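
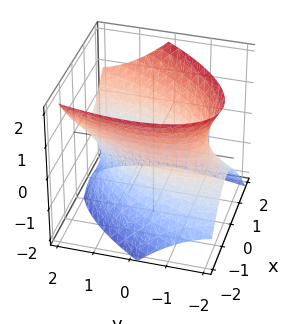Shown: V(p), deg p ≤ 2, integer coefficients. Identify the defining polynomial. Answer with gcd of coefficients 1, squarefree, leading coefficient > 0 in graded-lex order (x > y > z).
3*x^2 - 2*x*y + y^2 - 2*y*z - 2*z^2 - 3

(a) Degree: the shape is more complex than any degree-1 surface, so deg p = 2.
(b) From the visible intercepts: no z-intercept at any integer in the box; the x-axis gridline crossings are at x ∈ {-1, 1}.
(c) Solving for integer coefficients yields p as stated.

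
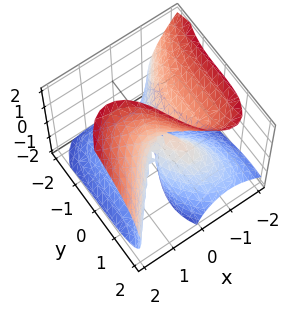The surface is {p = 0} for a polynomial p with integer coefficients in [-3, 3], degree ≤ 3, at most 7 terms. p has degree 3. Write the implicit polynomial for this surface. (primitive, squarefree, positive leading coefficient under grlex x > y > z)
2*x^3 - 2*x*z^2 - y^3 - 2*x*y - 2*y*z

(a) deg p = 3.
(b) Reading off the gridlines: the visible z-axis segment lies entirely on the surface; one x-axis crossing is at x = 0; it meets the y-axis at y = 0 (among the integer gridlines).
(c) The integer polynomial consistent with all of this is the stated p.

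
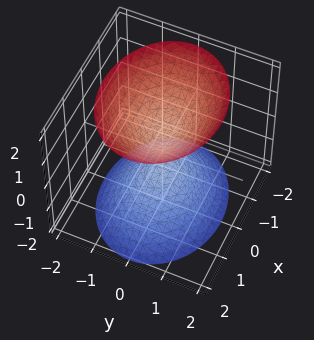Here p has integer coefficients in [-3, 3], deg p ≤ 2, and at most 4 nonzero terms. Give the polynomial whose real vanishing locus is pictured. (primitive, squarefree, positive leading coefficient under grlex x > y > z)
First, there are 2 components. They look like related sheets of one shape, so recover p as a whole.
Next, deg p = 2. Two sheets facing apart; a quadric.
Next, symmetries: the z ↦ −z reflection is a symmetry, so z appears only in even powers; the x ↦ −x reflection is a symmetry, so x appears only in even powers; the y ↦ −y reflection is a symmetry, so y appears only in even powers.
Next, from the axis intercepts and sections: it misses every integer gridline on the x-axis; it misses every integer gridline on the y-axis.
Finally, putting this together gives p.

2*x^2 + 3*y^2 - 2*z^2 + 1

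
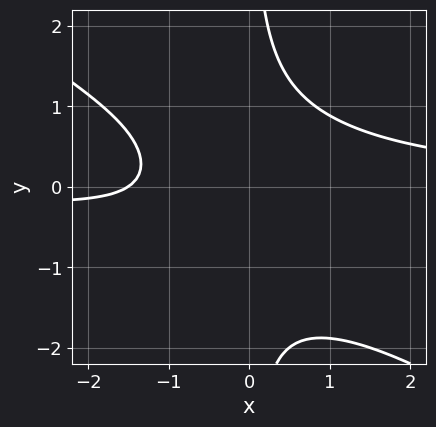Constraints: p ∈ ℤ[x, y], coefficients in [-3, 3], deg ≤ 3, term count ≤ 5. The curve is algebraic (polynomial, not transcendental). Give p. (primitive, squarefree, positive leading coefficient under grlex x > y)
2*x^2*y + 3*x*y^2 + x*y - 2*x - 3

The degree is 3 — no degree-2 curve has this shape.
From the visible intercepts: the curve avoids every integer y-axis point in the box.
The integer polynomial consistent with all of this is the stated p.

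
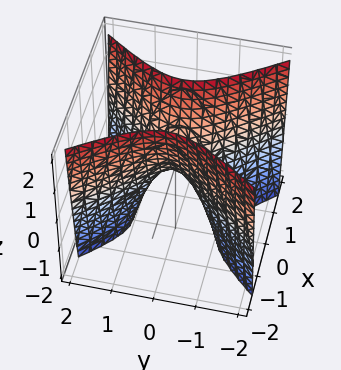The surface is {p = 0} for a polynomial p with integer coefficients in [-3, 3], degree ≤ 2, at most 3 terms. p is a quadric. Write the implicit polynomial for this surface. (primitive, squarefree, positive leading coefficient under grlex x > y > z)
1. deg p = 2. A hyperbolic paraboloid; a quadric.
2. Symmetries: mirror symmetry y ↦ −y ⇒ only even powers of y; the x ↦ −x reflection is a symmetry, so x appears only in even powers.
3. From the axis intercepts and sections: it meets the x-axis at x = 0 (among the integer gridlines); it meets the z-axis at z = 0 (among the integer gridlines).
4. Putting this together gives p.

3*x^2 - 2*y^2 - z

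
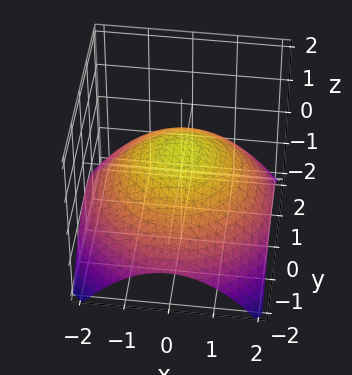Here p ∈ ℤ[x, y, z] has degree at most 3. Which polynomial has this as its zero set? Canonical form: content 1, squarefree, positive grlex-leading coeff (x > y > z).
x^2 + y^2 + 3*z - 2

(a) Degree: a generic line meets the surface in up to 2 points, so deg p = 2.
(b) Symmetry: the z-axis is an axis of rotation, so x and y enter only as x² + y².
(c) From the axis intercepts and sections: a circular section at z = 0 has radius between 1 and 2.
(d) Matching integer coefficients to the picture gives p.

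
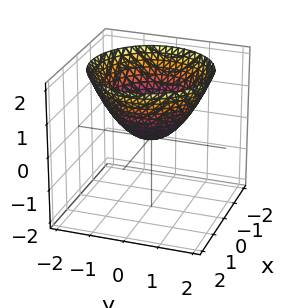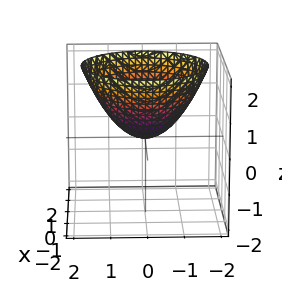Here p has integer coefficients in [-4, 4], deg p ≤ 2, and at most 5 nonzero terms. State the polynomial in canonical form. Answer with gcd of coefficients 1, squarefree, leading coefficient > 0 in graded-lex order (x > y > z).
First, deg p = 2. A single bowl opening along one axis; a quadric.
Next, symmetry: every cross-section ⟂ z is a circle, so x, y appear only via x² + y².
Next, reading off the gridlines: a circular section at z = 2 has radius between 1 and 2; one y-axis crossing is at y = 0.
Finally, the integer polynomial consistent with all of this is the stated p.

2*x^2 + 2*y^2 - 3*z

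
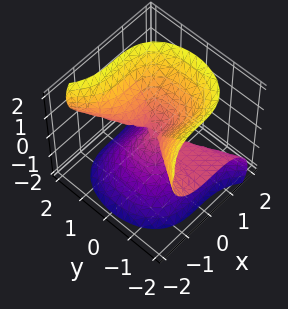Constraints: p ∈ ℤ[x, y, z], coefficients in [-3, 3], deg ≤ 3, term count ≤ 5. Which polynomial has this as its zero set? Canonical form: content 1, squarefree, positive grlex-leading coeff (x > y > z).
First, the degree is 3 — a generic line meets the surface in up to 3 points.
Next, from the axis intercepts and sections: it meets the x-axis at x = 0 (among the integer gridlines); every point of the y-axis in the box is on the surface; one z-axis crossing is at z = 0.
Finally, putting this together gives p.

3*x^3 + 3*y^2*z - 2*z^3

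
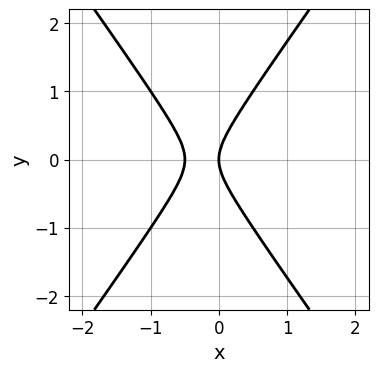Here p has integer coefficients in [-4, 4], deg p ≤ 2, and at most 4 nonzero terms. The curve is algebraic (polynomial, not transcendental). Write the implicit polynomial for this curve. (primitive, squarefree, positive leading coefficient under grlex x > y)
2*x^2 - y^2 + x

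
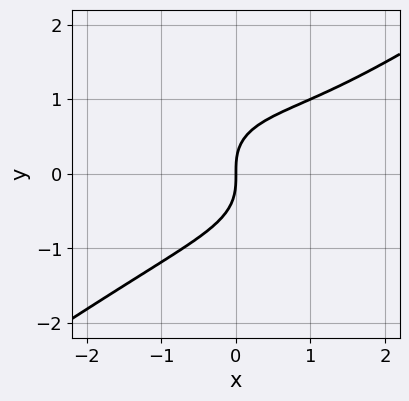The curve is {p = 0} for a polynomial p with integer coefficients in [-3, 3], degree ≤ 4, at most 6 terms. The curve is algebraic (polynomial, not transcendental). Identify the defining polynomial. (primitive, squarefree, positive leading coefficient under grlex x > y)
First, degree: no degree-2 curve has this shape, so deg p = 3.
Next, against the integer gridlines: it crosses the y-axis at the gridline y = 0; it meets the x-axis at x = 0 (among the integer gridlines).
Finally, putting this together gives p.

x^3 - 3*y^3 - x^2 + 3*x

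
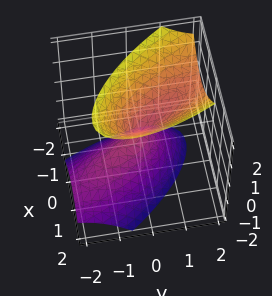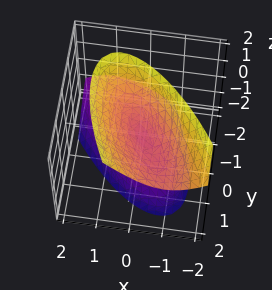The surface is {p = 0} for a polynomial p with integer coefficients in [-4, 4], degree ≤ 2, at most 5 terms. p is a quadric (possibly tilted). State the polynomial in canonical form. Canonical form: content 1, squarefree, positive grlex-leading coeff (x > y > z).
2*x^2 + 2*x*y + y^2 - y*z - z^2

The picture has 2 separate pieces.
deg p = 2.
Observable constraints: it crosses the z-axis at the gridline z = 0; one y-axis crossing is at y = 0; it crosses the x-axis at the gridline x = 0.
Fitting integer coefficients to these (and the overall shape) gives p.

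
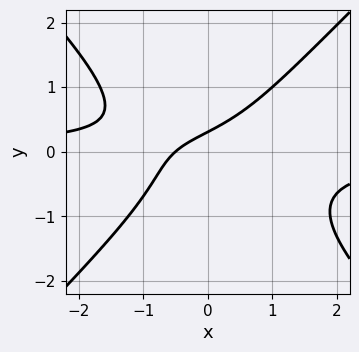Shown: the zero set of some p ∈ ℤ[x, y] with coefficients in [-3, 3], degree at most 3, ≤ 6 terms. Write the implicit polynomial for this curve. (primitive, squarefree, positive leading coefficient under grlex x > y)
3*x^2*y - 3*y^3 + 2*x - 3*y + 1

First, deg p = 3.
Finally, matching integer coefficients to the picture gives p.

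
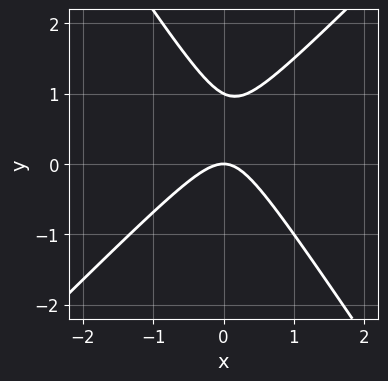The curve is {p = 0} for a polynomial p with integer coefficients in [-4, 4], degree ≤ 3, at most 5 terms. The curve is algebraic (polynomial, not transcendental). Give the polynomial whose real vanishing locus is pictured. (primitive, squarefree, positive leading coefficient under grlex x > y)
3*x^2 - x*y - 2*y^2 + 2*y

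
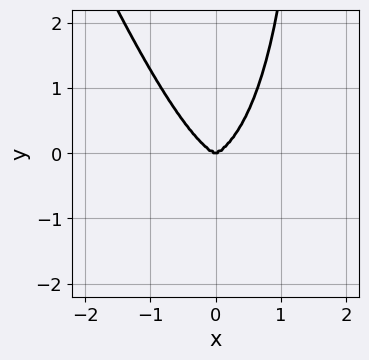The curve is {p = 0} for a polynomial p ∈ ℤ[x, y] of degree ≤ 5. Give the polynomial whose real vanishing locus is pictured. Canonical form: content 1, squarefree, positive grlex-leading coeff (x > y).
(a) deg p = 4. No degree-3 curve has this shape.
(b) From the axis intercepts and sections: it meets the y-axis at y = 0 (among the integer gridlines); one x-axis crossing is at x = 0.
(c) Putting this together gives p.

3*x^4 + 2*x^2*y^2 + x*y^3 - 2*y^3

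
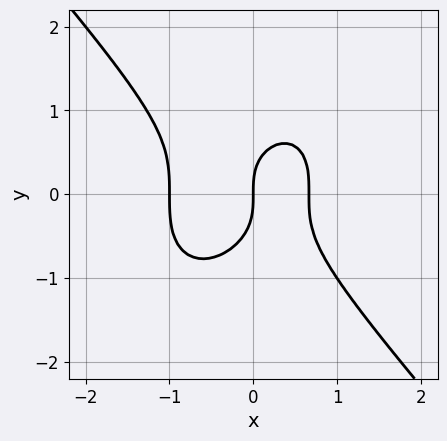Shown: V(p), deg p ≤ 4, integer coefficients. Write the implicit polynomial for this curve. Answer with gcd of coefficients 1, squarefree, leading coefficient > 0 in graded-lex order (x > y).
3*x^3 + 2*y^3 + x^2 - 2*x

First, degree: the shape is more complex than any degree-2 curve, so deg p = 3.
Then, from the axis intercepts and sections: among the integer gridlines, it crosses the x-axis at x ∈ {-1, 0}; one y-axis crossing is at y = 0.
Finally, the integer polynomial consistent with all of this is the stated p.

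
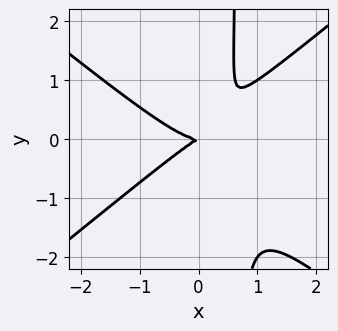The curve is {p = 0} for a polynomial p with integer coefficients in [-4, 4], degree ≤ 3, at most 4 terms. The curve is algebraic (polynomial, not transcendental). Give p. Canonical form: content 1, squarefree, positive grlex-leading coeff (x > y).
deg p = 3. A generic line meets the curve in up to 3 points.
Against the integer gridlines: one y-axis crossing is at y = 0; one x-axis crossing is at x = 0.
Fitting integer coefficients to these (and the overall shape) gives p.

2*x^3 - 3*x*y^2 - x*y + 2*y^2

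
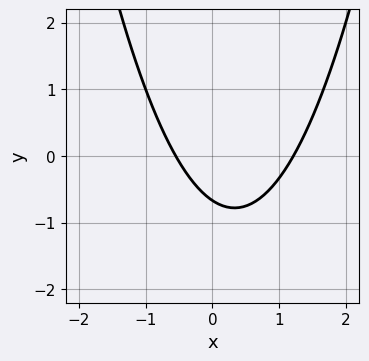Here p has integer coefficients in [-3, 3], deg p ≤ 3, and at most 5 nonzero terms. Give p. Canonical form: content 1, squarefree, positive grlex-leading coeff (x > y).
deg p = 2. No degree-1 curve has this shape.
The integer polynomial consistent with all of this is the stated p.

3*x^2 - 2*x - 3*y - 2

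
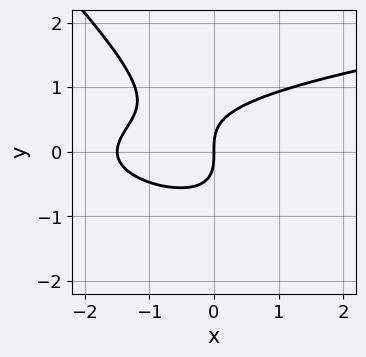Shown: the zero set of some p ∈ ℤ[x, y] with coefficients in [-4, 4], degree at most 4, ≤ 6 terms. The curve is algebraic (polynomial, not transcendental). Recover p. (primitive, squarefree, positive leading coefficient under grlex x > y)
First, the degree is 3 — the shape is more complex than any degree-2 curve.
Then, against the integer gridlines: it meets the x-axis at x = 0 (among the integer gridlines); it crosses the y-axis at the gridline y = 0.
Finally, matching integer coefficients to the picture gives p.

3*x*y^2 + 3*y^3 - 2*x^2 - 3*x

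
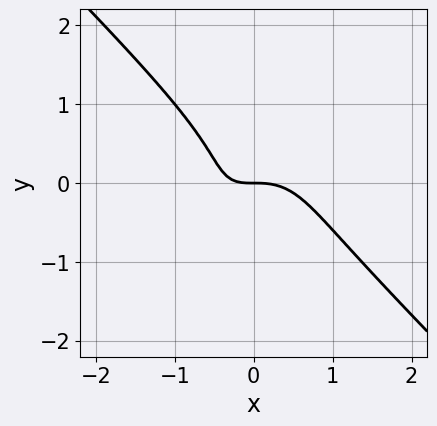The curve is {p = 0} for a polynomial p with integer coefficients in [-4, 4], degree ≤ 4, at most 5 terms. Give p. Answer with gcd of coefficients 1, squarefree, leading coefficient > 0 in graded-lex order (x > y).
3*x^3 + 3*y^3 + 2*x*y + 2*y

deg p = 3. A generic line meets the curve in up to 3 points.
From the visible intercepts: one y-axis crossing is at y = 0; it meets the x-axis at x = 0 (among the integer gridlines).
Together with the visible shape, these determine p as stated.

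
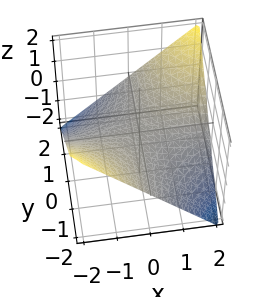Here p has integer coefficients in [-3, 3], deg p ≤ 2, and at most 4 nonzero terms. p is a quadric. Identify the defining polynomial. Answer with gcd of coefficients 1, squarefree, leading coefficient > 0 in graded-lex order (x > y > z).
x*y - 2*z

(a) The degree is 2 — a saddle surface; a quadric.
(b) From the axis intercepts and sections: the visible y-axis segment lies entirely on the surface; it crosses the z-axis at the gridline z = 0.
(c) Solving for integer coefficients yields p as stated.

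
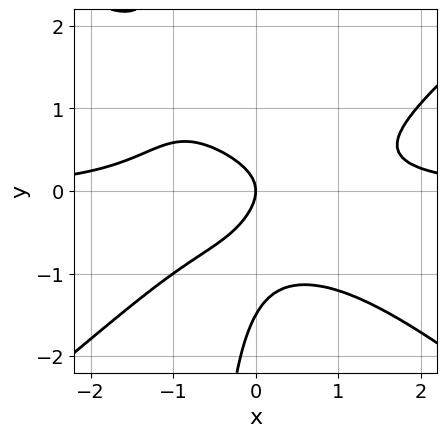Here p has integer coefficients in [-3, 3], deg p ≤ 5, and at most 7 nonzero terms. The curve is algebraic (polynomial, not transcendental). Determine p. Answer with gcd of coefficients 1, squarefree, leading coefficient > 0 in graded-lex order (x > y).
2*x^3*y - 3*x*y^3 - 2*y^3 - 3*y^2 - 2*x

Degree: a generic line meets the curve in up to 4 points, so deg p = 4.
From the axis intercepts and sections: it meets the y-axis at y = 0 (among the integer gridlines); it meets the x-axis at x = 0 (among the integer gridlines).
These observations pin down the coefficients.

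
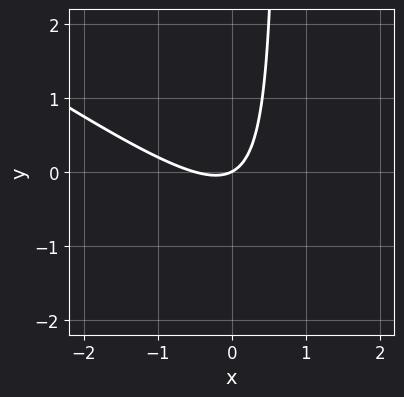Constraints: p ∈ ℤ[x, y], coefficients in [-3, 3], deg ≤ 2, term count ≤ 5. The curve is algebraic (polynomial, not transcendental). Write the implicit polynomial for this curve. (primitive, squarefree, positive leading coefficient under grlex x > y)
2*x^2 + 3*x*y + x - 2*y

1. Degree: a generic line meets the curve in up to 2 points, so deg p = 2.
2. From the visible intercepts: it crosses the x-axis at the gridline x = 0; it crosses the y-axis at the gridline y = 0.
3. Matching integer coefficients to the picture gives p.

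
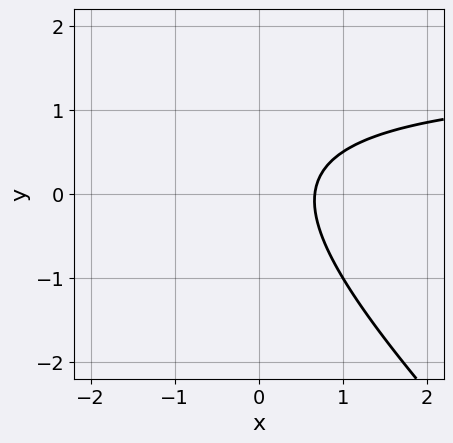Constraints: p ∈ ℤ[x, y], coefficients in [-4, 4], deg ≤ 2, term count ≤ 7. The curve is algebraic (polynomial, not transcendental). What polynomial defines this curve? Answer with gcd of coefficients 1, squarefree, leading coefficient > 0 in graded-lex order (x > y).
2*x*y + 2*y^2 - 3*x - y + 2

(a) deg p = 2.
(b) From the axis intercepts and sections: it misses every integer gridline on the y-axis.
(c) These observations pin down the coefficients.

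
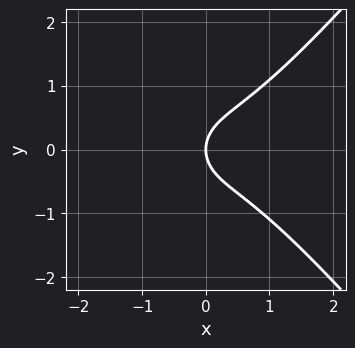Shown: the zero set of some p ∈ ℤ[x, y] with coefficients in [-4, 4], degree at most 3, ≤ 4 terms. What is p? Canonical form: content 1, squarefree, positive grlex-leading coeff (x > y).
3*x^3 - 2*x*y^2 - 3*y^2 + 3*x

First, degree: the shape is more complex than any degree-2 curve, so deg p = 3.
Next, symmetries: it's symmetric under y → −y, forcing even powers of y.
Next, observable constraints: one y-axis crossing is at y = 0; one x-axis crossing is at x = 0.
Finally, assembling these constraints gives the stated polynomial.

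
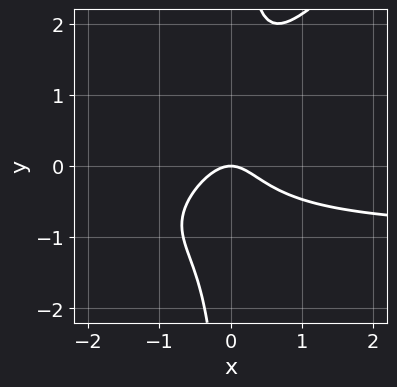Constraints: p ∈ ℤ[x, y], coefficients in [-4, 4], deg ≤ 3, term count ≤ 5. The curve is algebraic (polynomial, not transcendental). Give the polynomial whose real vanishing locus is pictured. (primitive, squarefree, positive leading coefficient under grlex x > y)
3*x^2*y - 3*x*y^2 + 3*x^2 + 2*y

1. The degree is 3 — the shape is more complex than any degree-2 curve.
2. Reading off the gridlines: one y-axis crossing is at y = 0; it meets the x-axis at x = 0 (among the integer gridlines).
3. The integer polynomial consistent with all of this is the stated p.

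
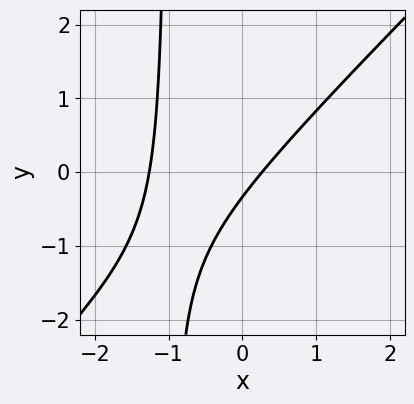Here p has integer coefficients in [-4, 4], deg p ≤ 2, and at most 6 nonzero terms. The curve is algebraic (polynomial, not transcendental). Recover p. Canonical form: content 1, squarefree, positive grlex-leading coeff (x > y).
3*x^2 - 3*x*y + 3*x - 3*y - 1

First, the degree is 2 — the shape is more complex than any degree-1 curve.
Finally, putting this together gives p.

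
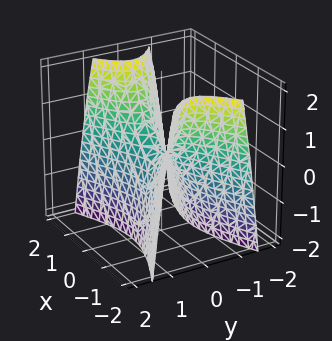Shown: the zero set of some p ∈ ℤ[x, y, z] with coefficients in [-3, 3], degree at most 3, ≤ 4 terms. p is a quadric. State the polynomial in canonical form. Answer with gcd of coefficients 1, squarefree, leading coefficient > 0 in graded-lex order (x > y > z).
The degree is 2 — a saddle surface; a quadric.
Symmetries: mirror symmetry y ↦ −y ⇒ only even powers of y; it's symmetric under x → −x, forcing even powers of x.
Reading off the gridlines: one y-axis crossing is at y = 0; it crosses the x-axis at the gridline x = 0; one z-axis crossing is at z = 0.
Putting this together gives p.

x^2 - 3*y^2 - z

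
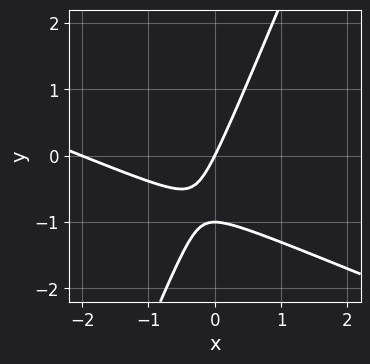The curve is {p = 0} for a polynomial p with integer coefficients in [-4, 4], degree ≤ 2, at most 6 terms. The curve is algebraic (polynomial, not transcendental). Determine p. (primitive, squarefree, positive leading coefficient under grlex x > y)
x^2 + 2*x*y - y^2 + 2*x - y

1. The degree is 2 — the shape is more complex than any degree-1 curve.
2. Observable constraints: among the integer gridlines, it crosses the x-axis at x ∈ {-2, 0}; the y-axis gridline crossings are at y ∈ {-1, 0}.
3. Together with the visible shape, these determine p as stated.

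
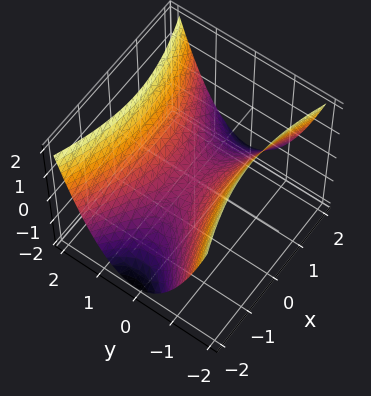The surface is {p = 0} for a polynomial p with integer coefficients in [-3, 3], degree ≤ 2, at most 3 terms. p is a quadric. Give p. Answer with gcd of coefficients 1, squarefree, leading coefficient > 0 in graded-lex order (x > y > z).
x^2 - 3*y^2 + 3*z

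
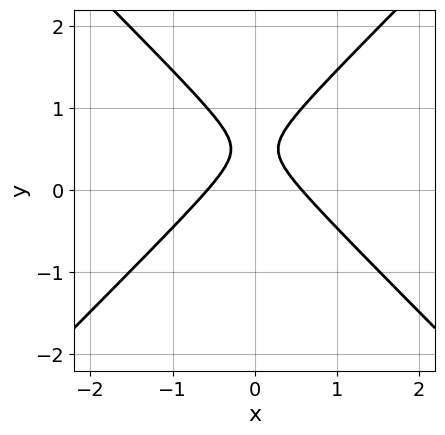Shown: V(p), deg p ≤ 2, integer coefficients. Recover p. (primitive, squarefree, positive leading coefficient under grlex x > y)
3*x^2 - 3*y^2 + 3*y - 1

(a) deg p = 2. No degree-1 curve has this shape.
(b) Symmetries: it's symmetric under x → −x, forcing even powers of x.
(c) Checking where it meets the axes: no y-intercept at any integer in the box.
(d) These observations pin down the coefficients.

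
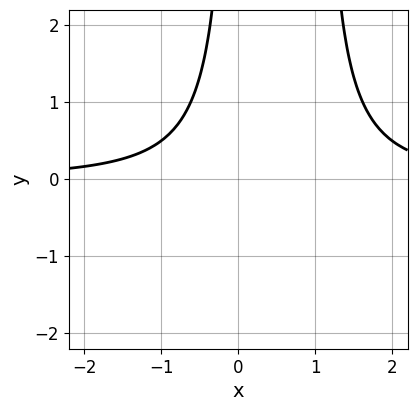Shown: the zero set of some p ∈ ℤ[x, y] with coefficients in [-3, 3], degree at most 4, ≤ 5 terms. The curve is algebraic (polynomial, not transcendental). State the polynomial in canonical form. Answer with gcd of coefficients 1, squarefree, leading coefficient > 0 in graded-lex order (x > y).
x^2*y - x*y - 1

First, deg p = 3.
Then, reading off the gridlines: no x-intercept at any integer in the box; the curve avoids every integer y-axis point in the box.
Finally, putting this together gives p.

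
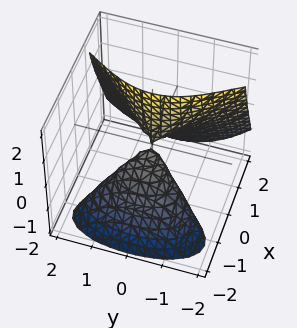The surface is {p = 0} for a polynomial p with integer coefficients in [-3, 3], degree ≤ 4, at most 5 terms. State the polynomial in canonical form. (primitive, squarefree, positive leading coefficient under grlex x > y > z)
The picture has 2 separate pieces. Treating them together as one polynomial.
deg p = 3. No degree-2 surface has this shape.
From the visible intercepts: the visible z-axis segment lies entirely on the surface; one y-axis crossing is at y = 0; it meets the x-axis at x = 0 (among the integer gridlines).
Fitting integer coefficients to these (and the overall shape) gives p.

x^3 + 2*x*z - y^2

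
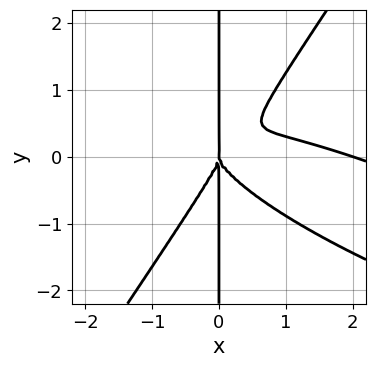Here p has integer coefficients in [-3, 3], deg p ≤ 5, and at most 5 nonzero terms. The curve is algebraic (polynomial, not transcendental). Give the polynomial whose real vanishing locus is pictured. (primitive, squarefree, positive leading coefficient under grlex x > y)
x^4 + 3*x^3*y + 2*x^2*y^2 - 3*x*y^3 - 2*x^3

1. deg p = 4. The shape is more complex than any degree-3 curve.
2. Reading off the gridlines: among the integer gridlines, it crosses the x-axis at x ∈ {0, 2}; every point of the y-axis in the box is on the curve.
3. Putting this together gives p.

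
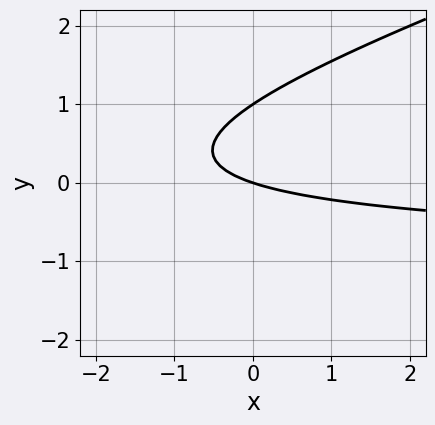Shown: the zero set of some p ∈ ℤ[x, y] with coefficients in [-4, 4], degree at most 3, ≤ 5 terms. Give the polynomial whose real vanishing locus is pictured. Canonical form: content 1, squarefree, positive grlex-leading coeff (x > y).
x*y - 3*y^2 + x + 3*y

The degree is 2 — a generic line meets the curve in up to 2 points.
Reading off the gridlines: the y-axis gridline crossings are at y ∈ {0, 1}; it meets the x-axis at x = 0 (among the integer gridlines).
Putting this together gives p.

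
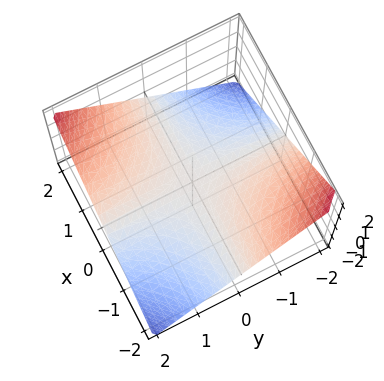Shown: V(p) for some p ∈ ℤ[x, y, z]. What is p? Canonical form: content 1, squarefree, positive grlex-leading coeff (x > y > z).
x*y - 2*z

(a) deg p = 2. A hyperbolic paraboloid; a quadric.
(b) From the axis intercepts and sections: every point of the y-axis in the box is on the surface; it crosses the z-axis at the gridline z = 0; every point of the x-axis in the box is on the surface.
(c) Assembling these constraints gives the stated polynomial.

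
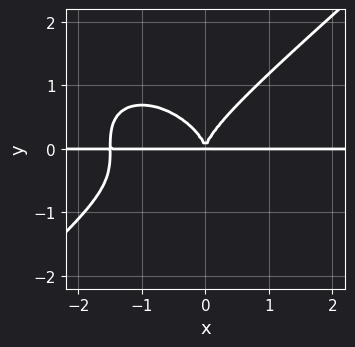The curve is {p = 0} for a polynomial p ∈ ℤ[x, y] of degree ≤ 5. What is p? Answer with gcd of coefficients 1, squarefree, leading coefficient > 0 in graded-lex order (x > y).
2*x^3*y - 3*y^4 + 3*x^2*y

deg p = 4.
From the visible intercepts: every point of the x-axis in the box is on the curve.
Putting this together gives p.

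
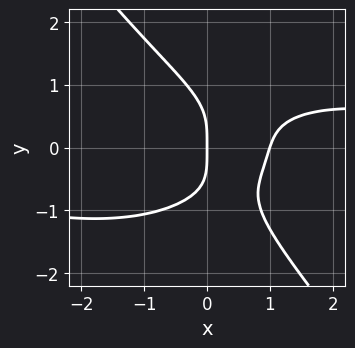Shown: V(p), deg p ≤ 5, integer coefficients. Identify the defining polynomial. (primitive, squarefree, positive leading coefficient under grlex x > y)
x^3*y + 2*x*y^3 + 2*y^4 - 3*x^2 + 3*x

1. The degree is 4 — no degree-3 curve has this shape.
2. Observable constraints: it meets the y-axis at y = 0 (among the integer gridlines); among the integer gridlines, it crosses the x-axis at x ∈ {0, 1}.
3. Matching integer coefficients to the picture gives p.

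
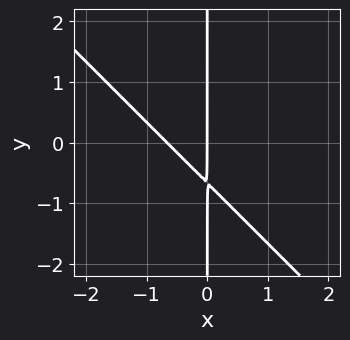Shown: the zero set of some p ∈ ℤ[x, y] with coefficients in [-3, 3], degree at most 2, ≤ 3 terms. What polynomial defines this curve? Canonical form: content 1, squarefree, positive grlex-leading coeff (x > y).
3*x^2 + 3*x*y + 2*x

Degree: no degree-1 curve has this shape, so deg p = 2.
Reading off the gridlines: it meets the x-axis at x = 0 (among the integer gridlines); every point of the y-axis in the box is on the curve.
Fitting integer coefficients to these (and the overall shape) gives p.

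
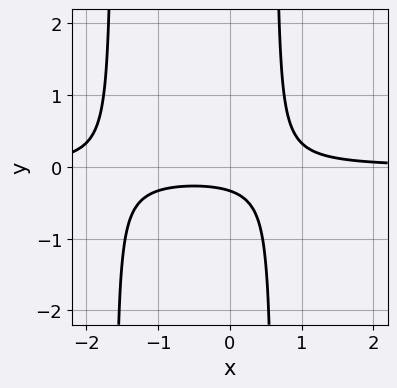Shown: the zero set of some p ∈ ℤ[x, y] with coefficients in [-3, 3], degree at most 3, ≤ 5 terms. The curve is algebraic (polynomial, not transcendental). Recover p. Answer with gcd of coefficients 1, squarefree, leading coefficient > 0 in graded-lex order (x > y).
The degree is 3 — a generic line meets the curve in up to 3 points.
Observable constraints: the curve avoids every integer x-axis point in the box.
These observations pin down the coefficients.

3*x^2*y + 3*x*y - 3*y - 1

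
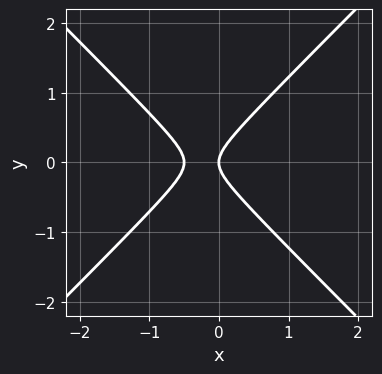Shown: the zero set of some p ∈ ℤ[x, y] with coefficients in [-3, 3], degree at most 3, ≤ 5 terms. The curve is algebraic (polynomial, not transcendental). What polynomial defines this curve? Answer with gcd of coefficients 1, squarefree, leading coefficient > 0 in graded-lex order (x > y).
2*x^2 - 2*y^2 + x

(a) The degree is 2 — the shape is more complex than any degree-1 curve.
(b) Symmetries: mirror symmetry y ↦ −y ⇒ only even powers of y.
(c) Checking where it meets the axes: it crosses the x-axis at the gridline x = 0; it crosses the y-axis at the gridline y = 0.
(d) Together with the visible shape, these determine p as stated.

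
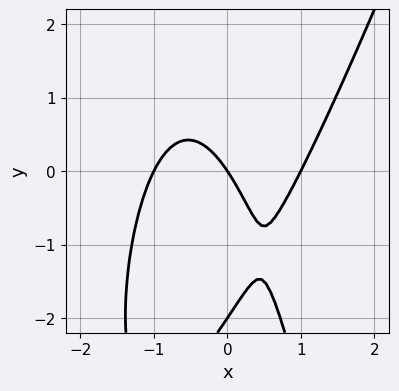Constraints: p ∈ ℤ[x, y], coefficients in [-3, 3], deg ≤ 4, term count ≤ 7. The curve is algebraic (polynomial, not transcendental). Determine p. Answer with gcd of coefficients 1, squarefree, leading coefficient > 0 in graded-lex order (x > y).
The degree is 3 — a generic line meets the curve in up to 3 points.
From the visible intercepts: among the integer gridlines, it crosses the y-axis at y ∈ {-2, 0}; among the integer gridlines, it crosses the x-axis at x ∈ {-1, 0, 1}.
Putting this together gives p.

3*x^3 - x^2*y - y^2 - 3*x - 2*y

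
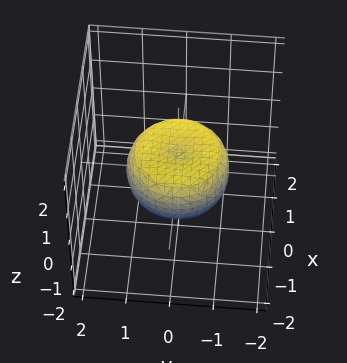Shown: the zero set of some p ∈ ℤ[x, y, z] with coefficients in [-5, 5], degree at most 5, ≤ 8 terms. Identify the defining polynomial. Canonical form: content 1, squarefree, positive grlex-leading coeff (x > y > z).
2*x^4 + 4*x^2*y^2 + 2*y^4 - 2*x^2 - 2*y^2 + 3*z^2 - 1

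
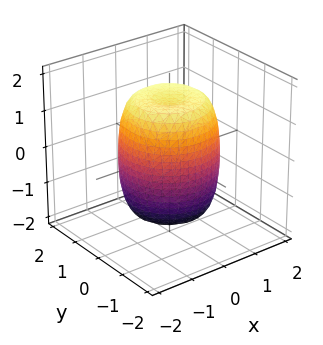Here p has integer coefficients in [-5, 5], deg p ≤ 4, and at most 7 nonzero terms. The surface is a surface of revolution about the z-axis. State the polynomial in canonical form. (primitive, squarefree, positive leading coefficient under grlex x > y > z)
First, deg p = 4.
Then, symmetries: rotational symmetry about the z-axis ⇒ p depends on x, y only through x² + y².
Next, checking where it meets the axes: a circular section at z = -1 has radius between 1 and 2.
Finally, fitting integer coefficients to these (and the overall shape) gives p.

2*x^4 + 4*x^2*y^2 + 2*y^4 - 2*x^2 - 2*y^2 + z^2 - 2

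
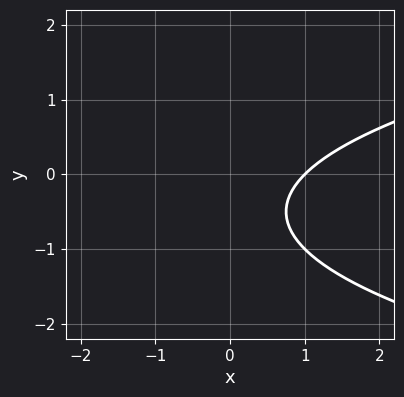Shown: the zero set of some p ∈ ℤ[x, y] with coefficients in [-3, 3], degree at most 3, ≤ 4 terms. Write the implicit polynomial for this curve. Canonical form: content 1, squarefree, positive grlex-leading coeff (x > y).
(a) Degree: a generic line meets the curve in up to 2 points, so deg p = 2.
(b) Observable constraints: it misses every integer gridline on the y-axis; it meets the x-axis at x = 1 (among the integer gridlines).
(c) Solving for integer coefficients yields p as stated.

y^2 - x + y + 1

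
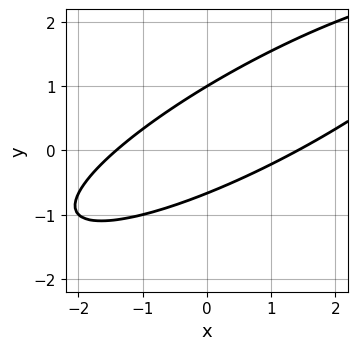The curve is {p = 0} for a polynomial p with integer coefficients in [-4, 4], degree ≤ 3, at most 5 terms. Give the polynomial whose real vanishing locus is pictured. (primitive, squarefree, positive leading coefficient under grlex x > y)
(a) The degree is 2 — a generic line meets the curve in up to 2 points.
(b) From the visible intercepts: one y-axis crossing is at y = 1.
(c) Together with the visible shape, these determine p as stated.

x^2 - 3*x*y + 3*y^2 - y - 2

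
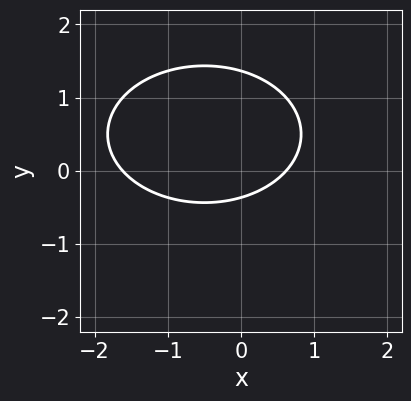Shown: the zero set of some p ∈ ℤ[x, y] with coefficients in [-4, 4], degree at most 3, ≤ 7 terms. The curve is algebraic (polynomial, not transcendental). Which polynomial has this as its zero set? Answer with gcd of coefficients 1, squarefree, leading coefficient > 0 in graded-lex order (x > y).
Degree: no degree-1 curve has this shape, so deg p = 2.
Matching integer coefficients to the picture gives p.

x^2 + 2*y^2 + x - 2*y - 1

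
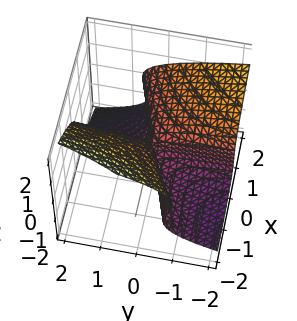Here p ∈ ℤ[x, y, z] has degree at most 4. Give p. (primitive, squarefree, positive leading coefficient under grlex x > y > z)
(a) deg p = 3. A generic line meets the surface in up to 3 points.
(b) From the visible intercepts: it crosses the z-axis at the gridline z = 0; every point of the y-axis in the box is on the surface.
(c) Fitting integer coefficients to these (and the overall shape) gives p.

2*x*z^2 + 3*z^3 - x^2 + 3*x*y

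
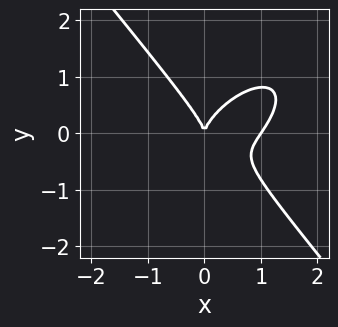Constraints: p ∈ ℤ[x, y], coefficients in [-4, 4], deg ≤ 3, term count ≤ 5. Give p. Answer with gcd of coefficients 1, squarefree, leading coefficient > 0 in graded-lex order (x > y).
3*x^3 - 2*x^2*y + 3*y^3 - 3*x^2

First, the degree is 3 — a generic line meets the curve in up to 3 points.
Next, from the axis intercepts and sections: it meets the y-axis at y = 0 (among the integer gridlines); the x-axis gridline crossings are at x ∈ {0, 1}.
Finally, the integer polynomial consistent with all of this is the stated p.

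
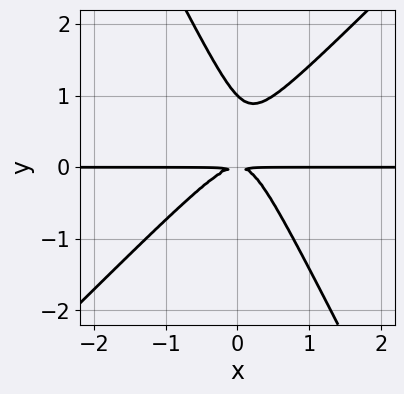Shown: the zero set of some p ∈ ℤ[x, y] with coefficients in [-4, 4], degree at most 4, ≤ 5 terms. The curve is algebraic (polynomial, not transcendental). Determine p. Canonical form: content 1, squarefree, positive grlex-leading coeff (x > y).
deg p = 3.
From the visible intercepts: the visible x-axis segment lies entirely on the curve; one y-axis crossing is at y = 1.
The integer polynomial consistent with all of this is the stated p.

2*x^2*y - x*y^2 - y^3 + y^2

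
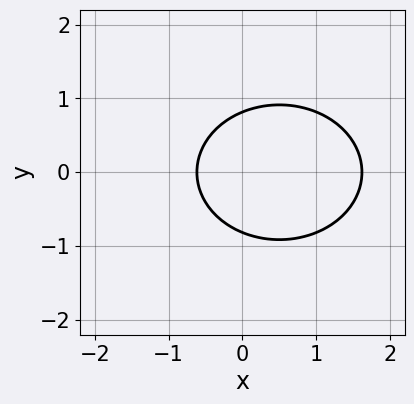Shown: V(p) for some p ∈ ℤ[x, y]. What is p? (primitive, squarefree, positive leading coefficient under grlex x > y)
2*x^2 + 3*y^2 - 2*x - 2

First, degree: the shape is more complex than any degree-1 curve, so deg p = 2.
Then, symmetries: it's symmetric under y → −y, forcing even powers of y.
Finally, solving for integer coefficients yields p as stated.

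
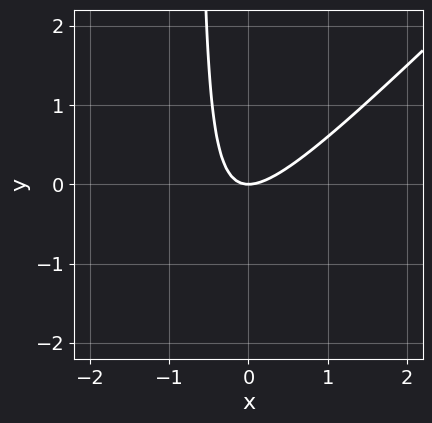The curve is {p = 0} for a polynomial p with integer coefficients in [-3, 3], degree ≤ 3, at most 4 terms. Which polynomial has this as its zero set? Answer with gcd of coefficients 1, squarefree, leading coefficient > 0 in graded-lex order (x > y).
First, deg p = 2.
Next, against the integer gridlines: one x-axis crossing is at x = 0; it crosses the y-axis at the gridline y = 0.
Finally, these observations pin down the coefficients.

3*x^2 - 3*x*y - 2*y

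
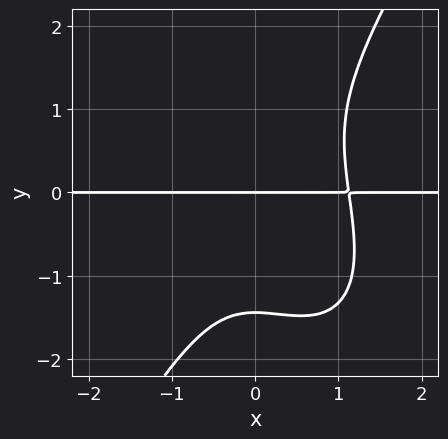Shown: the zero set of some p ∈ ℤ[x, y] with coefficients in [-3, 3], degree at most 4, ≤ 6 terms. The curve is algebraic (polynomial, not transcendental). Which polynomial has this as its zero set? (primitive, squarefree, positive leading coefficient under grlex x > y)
deg p = 4. No degree-3 curve has this shape.
From the visible intercepts: it meets the y-axis at y = 0 (among the integer gridlines); every point of the x-axis in the box is on the curve.
The integer polynomial consistent with all of this is the stated p.

3*x^3*y + x^2*y^2 - y^4 - x^2*y - 3*y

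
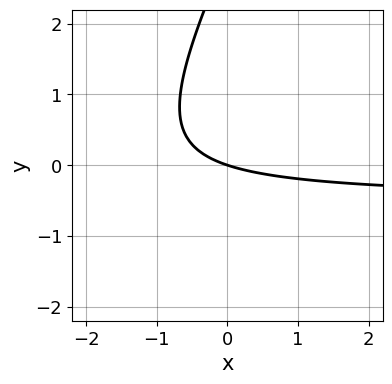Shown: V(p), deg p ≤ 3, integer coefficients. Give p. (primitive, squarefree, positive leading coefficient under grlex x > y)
First, the degree is 2 — a generic line meets the curve in up to 2 points.
Then, checking where it meets the axes: it crosses the y-axis at the gridline y = 0; one x-axis crossing is at x = 0.
Finally, solving for integer coefficients yields p as stated.

2*x*y - y^2 + x + 3*y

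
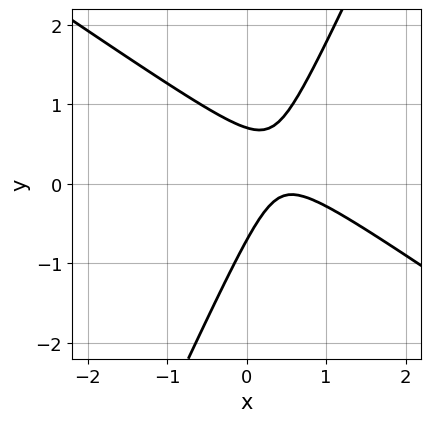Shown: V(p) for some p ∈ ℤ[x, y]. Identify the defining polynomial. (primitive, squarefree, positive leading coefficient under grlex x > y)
(a) The degree is 2 — no degree-1 curve has this shape.
(b) Reading off the gridlines: it misses every integer gridline on the x-axis.
(c) Fitting integer coefficients to these (and the overall shape) gives p.

3*x^2 + 3*x*y - 2*y^2 - 3*x + 1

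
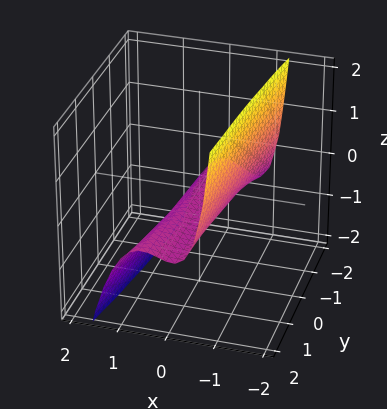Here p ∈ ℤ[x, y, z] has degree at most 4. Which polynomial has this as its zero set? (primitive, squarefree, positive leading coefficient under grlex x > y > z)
First, the degree is 3 — a generic line meets the surface in up to 3 points.
Next, from the axis intercepts and sections: no y-intercept at any integer in the box.
Finally, these observations pin down the coefficients.

3*x^3 - x^2*y + x*z + 2*z + 1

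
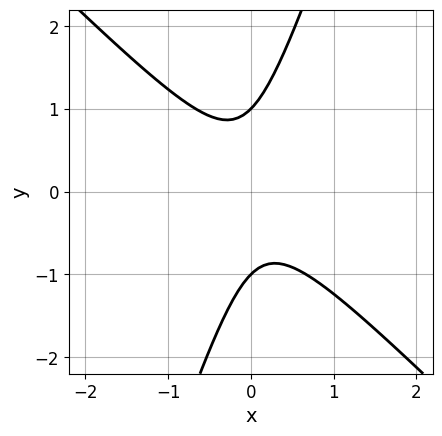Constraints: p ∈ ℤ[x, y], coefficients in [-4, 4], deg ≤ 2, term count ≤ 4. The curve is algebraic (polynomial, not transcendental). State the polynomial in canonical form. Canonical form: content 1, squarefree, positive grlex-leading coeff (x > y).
(a) The degree is 2 — the shape is more complex than any degree-1 curve.
(b) From the axis intercepts and sections: the y-axis gridline crossings are at y ∈ {-1, 1}; it misses every integer gridline on the x-axis.
(c) The integer polynomial consistent with all of this is the stated p.

3*x^2 + 2*x*y - y^2 + 1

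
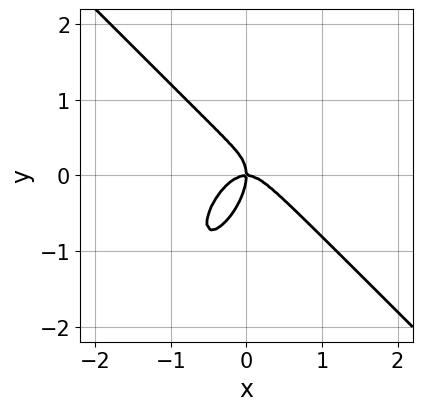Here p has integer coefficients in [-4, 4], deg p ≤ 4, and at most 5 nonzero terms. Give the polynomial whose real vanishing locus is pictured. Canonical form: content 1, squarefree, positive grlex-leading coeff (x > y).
2*x^3 - x*y^2 + y^3 + x*y

(a) Degree: no degree-2 curve has this shape, so deg p = 3.
(b) Observable constraints: it crosses the x-axis at the gridline x = 0; one y-axis crossing is at y = 0.
(c) Together with the visible shape, these determine p as stated.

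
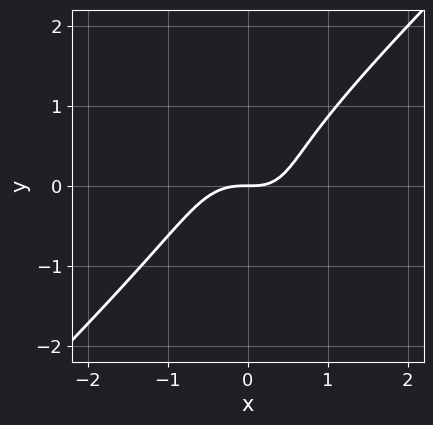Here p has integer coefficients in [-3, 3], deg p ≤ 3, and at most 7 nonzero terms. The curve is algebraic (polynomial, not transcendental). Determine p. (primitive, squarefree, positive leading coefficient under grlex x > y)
3*x^3 - x^2*y - 2*y^3 + x*y - 2*y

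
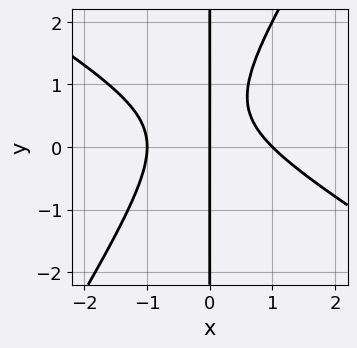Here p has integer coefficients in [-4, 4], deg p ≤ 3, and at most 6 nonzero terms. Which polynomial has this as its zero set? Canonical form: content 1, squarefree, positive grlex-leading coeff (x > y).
x^3 + x^2*y - x*y^2 + x*y - x

First, deg p = 3. A generic line meets the curve in up to 3 points.
Then, from the visible intercepts: the visible y-axis segment lies entirely on the curve; the x-axis gridline crossings are at x ∈ {-1, 0, 1}.
Finally, solving for integer coefficients yields p as stated.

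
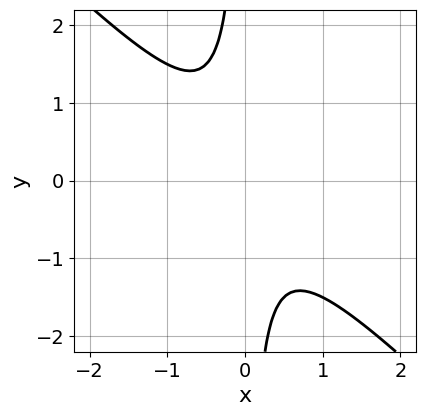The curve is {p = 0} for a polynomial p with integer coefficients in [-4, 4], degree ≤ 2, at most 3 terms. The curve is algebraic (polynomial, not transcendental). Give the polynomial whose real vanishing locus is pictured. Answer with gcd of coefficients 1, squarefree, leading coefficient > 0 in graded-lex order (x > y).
2*x^2 + 2*x*y + 1

Degree: the shape is more complex than any degree-1 curve, so deg p = 2.
From the visible intercepts: it misses every integer gridline on the y-axis; the curve avoids every integer x-axis point in the box.
Assembling these constraints gives the stated polynomial.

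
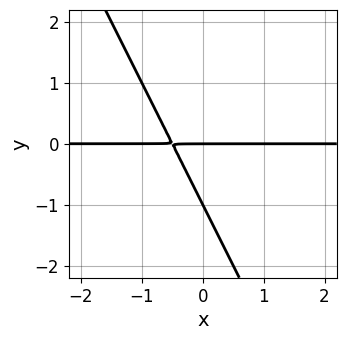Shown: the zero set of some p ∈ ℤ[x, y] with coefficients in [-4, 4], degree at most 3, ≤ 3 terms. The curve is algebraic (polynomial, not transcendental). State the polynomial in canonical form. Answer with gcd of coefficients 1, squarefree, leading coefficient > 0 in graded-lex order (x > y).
1. Degree: a generic line meets the curve in up to 2 points, so deg p = 2.
2. From the axis intercepts and sections: the y-axis gridline crossings are at y ∈ {-1, 0}; the visible x-axis segment lies entirely on the curve.
3. These observations pin down the coefficients.

2*x*y + y^2 + y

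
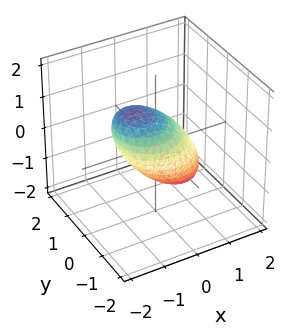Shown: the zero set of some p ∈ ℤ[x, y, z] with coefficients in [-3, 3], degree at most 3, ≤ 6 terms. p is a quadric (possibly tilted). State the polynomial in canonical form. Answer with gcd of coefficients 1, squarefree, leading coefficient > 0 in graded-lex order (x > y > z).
3*x^2 + 3*x*z + 3*y^2 - y*z + 3*z^2 - 3

1. The degree is 2 — a generic line meets the surface in up to 2 points.
2. Against the integer gridlines: among the integer gridlines, it crosses the x-axis at x ∈ {-1, 1}; among the integer gridlines, it crosses the z-axis at z ∈ {-1, 1}; the y-axis gridline crossings are at y ∈ {-1, 1}.
3. Together with the visible shape, these determine p as stated.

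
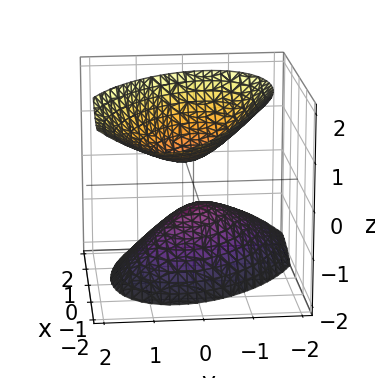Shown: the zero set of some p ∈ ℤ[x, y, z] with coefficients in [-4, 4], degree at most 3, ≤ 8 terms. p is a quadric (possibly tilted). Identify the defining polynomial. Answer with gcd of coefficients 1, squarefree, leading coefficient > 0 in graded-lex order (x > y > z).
2*x^2 + 2*x*y + 2*x*z + 3*y^2 - 2*z^2 + 1

There are 2 components. They look like related sheets of one shape, so recover p as a whole.
The degree is 2 — no degree-1 surface has this shape.
From the visible intercepts: it misses every integer gridline on the x-axis; no y-intercept at any integer in the box.
Fitting integer coefficients to these (and the overall shape) gives p.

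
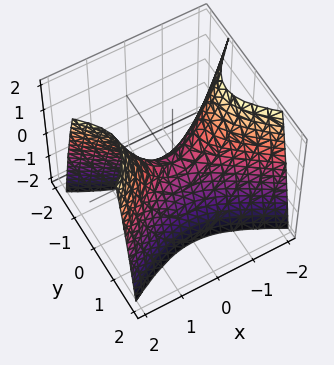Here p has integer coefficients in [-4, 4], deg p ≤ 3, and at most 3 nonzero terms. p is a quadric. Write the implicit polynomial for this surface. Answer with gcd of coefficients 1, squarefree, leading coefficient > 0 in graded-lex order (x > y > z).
x^2 - 2*y^2 - z

The degree is 2 — a hyperbolic paraboloid; a quadric.
Symmetries: it's symmetric under x → −x, forcing even powers of x; mirror symmetry y ↦ −y ⇒ only even powers of y.
From the axis intercepts and sections: one x-axis crossing is at x = 0; it meets the y-axis at y = 0 (among the integer gridlines); one z-axis crossing is at z = 0.
Solving for integer coefficients yields p as stated.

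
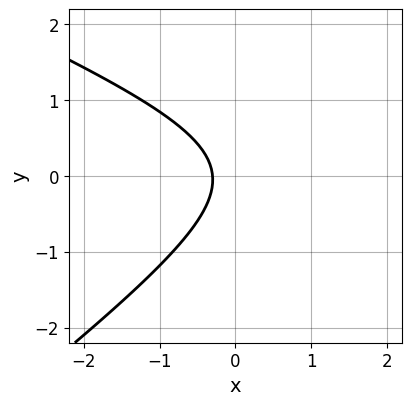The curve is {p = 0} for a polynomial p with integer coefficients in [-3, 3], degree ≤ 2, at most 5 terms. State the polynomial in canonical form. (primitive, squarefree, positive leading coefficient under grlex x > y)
x^2 + x*y - 3*y^2 - 3*x - 1

(a) The degree is 2 — no degree-1 curve has this shape.
(b) From the visible intercepts: no y-intercept at any integer in the box.
(c) Solving for integer coefficients yields p as stated.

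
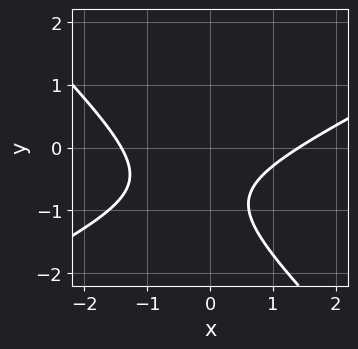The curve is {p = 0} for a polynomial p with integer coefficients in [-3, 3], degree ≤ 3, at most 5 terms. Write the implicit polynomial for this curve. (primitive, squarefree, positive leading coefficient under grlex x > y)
1. The degree is 2 — the shape is more complex than any degree-1 curve.
2. Observable constraints: no y-intercept at any integer in the box.
3. The integer polynomial consistent with all of this is the stated p.

x^2 - x*y - 2*y^2 - 3*y - 2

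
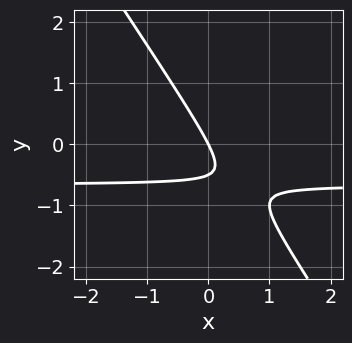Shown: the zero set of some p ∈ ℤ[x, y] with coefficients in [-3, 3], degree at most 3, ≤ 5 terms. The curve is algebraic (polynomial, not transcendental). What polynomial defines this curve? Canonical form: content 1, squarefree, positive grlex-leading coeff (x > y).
3*x*y + 2*y^2 + 2*x + y

First, the degree is 2 — the shape is more complex than any degree-1 curve.
Then, checking where it meets the axes: one y-axis crossing is at y = 0; one x-axis crossing is at x = 0.
Finally, putting this together gives p.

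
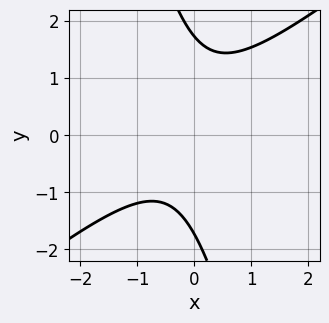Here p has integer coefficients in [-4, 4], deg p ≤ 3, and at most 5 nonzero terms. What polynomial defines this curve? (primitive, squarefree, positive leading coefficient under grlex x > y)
3*x^2 - 3*x*y - y^2 + x + 3

(a) The degree is 2 — a generic line meets the curve in up to 2 points.
(b) Against the integer gridlines: no x-intercept at any integer in the box.
(c) Assembling these constraints gives the stated polynomial.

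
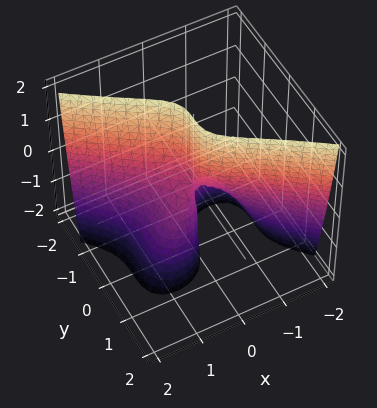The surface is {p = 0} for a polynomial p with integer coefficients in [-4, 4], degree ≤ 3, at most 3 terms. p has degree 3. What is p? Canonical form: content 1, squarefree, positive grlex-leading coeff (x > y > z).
1. deg p = 3. No degree-2 surface has this shape.
2. Reading off the gridlines: it meets the y-axis at y = 0 (among the integer gridlines); the visible z-axis segment lies entirely on the surface; one x-axis crossing is at x = 0.
3. The integer polynomial consistent with all of this is the stated p.

x^3 + 2*y^3 + x*z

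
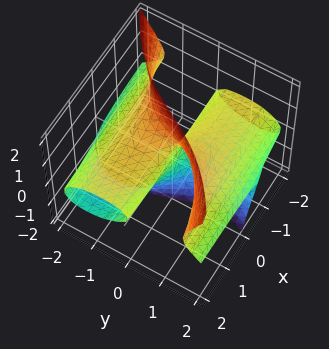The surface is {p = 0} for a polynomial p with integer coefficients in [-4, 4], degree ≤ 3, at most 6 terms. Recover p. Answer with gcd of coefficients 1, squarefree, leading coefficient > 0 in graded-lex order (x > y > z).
3*x*z^2 - y^3 - y*z^2 - 3*y*z + 3*y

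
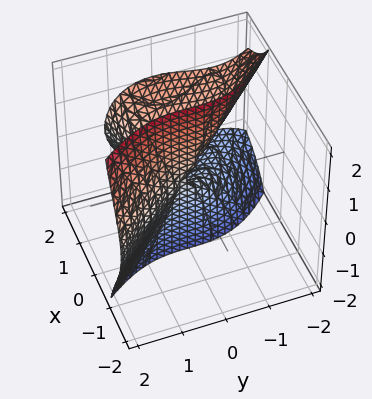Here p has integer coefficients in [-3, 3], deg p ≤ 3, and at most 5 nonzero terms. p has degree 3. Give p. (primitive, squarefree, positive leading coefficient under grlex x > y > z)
First, deg p = 3.
Next, against the integer gridlines: one x-axis crossing is at x = 0; every point of the z-axis in the box is on the surface; it meets the y-axis at y = 0 (among the integer gridlines).
Finally, the integer polynomial consistent with all of this is the stated p.

2*x*y^2 + 3*x*z^2 + 2*y^3 - 2*x^2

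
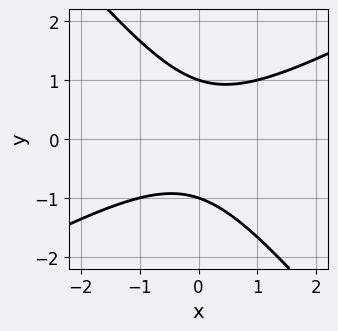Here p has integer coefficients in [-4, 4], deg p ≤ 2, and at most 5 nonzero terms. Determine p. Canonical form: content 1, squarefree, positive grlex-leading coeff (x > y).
2*x^2 - 2*x*y - 3*y^2 + 3

First, deg p = 2. No degree-1 curve has this shape.
Next, checking where it meets the axes: among the integer gridlines, it crosses the y-axis at y ∈ {-1, 1}; it misses every integer gridline on the x-axis.
Finally, putting this together gives p.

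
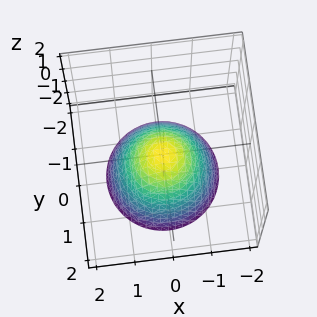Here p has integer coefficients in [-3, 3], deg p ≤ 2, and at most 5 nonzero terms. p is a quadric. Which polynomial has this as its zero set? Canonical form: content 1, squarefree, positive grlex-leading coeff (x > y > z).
x^2 + y^2 + z

(a) deg p = 2. A paraboloid; a quadric.
(b) Symmetries: the z-axis is an axis of rotation, so x and y enter only as x² + y².
(c) Reading off the gridlines: it meets the z-axis at z = 0 (among the integer gridlines); it meets the y-axis at y = 0 (among the integer gridlines); one x-axis crossing is at x = 0.
(d) Matching integer coefficients to the picture gives p.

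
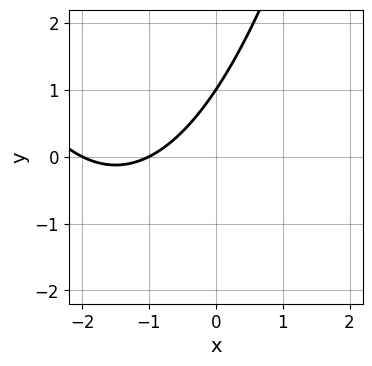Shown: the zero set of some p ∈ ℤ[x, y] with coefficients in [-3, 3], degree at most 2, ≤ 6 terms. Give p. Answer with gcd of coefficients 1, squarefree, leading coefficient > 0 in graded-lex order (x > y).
(a) deg p = 2.
(b) Checking where it meets the axes: one y-axis crossing is at y = 1; among the integer gridlines, it crosses the x-axis at x ∈ {-2, -1}.
(c) The integer polynomial consistent with all of this is the stated p.

x^2 + 3*x - 2*y + 2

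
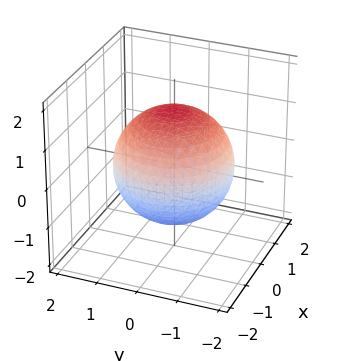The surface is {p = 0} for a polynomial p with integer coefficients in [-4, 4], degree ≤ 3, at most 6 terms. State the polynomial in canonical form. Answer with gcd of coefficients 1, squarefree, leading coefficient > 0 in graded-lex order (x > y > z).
x^2 + y^2 + z^2 - 2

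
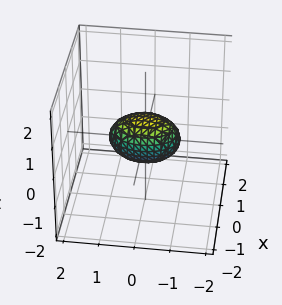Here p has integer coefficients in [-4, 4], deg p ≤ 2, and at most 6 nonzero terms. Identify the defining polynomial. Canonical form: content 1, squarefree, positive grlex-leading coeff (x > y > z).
2*x^2 + y^2 + 2*z^2 - 1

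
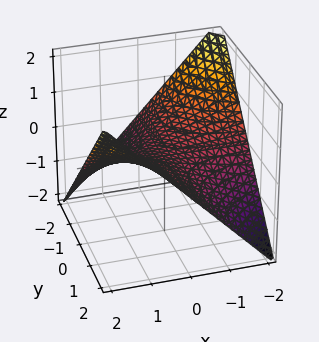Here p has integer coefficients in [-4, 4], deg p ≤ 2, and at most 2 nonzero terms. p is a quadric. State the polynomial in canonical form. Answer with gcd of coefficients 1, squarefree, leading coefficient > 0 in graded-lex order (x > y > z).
First, degree: a saddle surface; a quadric, so deg p = 2.
Next, against the integer gridlines: it meets the z-axis at z = 0 (among the integer gridlines); the visible x-axis segment lies entirely on the surface; every point of the y-axis in the box is on the surface.
Finally, solving for integer coefficients yields p as stated.

x*y - 2*z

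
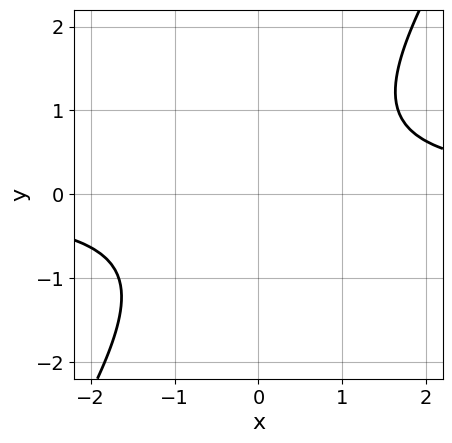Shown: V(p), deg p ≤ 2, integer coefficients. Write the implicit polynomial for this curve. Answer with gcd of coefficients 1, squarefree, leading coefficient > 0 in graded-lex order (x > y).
(a) deg p = 2. The shape is more complex than any degree-1 curve.
(b) From the visible intercepts: the curve avoids every integer x-axis point in the box; it misses every integer gridline on the y-axis.
(c) Together with the visible shape, these determine p as stated.

3*x*y - 2*y^2 - 3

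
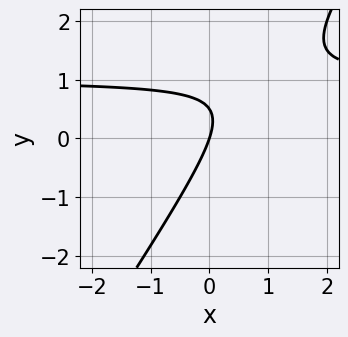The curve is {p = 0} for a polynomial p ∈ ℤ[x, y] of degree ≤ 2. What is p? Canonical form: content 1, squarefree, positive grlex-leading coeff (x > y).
1. Degree: a generic line meets the curve in up to 2 points, so deg p = 2.
2. From the visible intercepts: it crosses the y-axis at the gridline y = 0; it crosses the x-axis at the gridline x = 0.
3. Fitting integer coefficients to these (and the overall shape) gives p.

3*x*y - 2*y^2 - 3*x + y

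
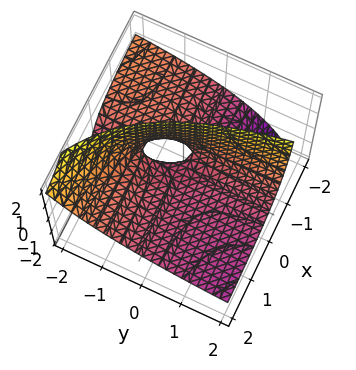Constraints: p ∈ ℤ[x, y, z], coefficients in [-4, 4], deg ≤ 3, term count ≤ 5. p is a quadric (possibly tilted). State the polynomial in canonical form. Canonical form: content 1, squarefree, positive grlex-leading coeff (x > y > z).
x*y + 2*x*z + y*z + z

The degree is 2 — no degree-1 surface has this shape.
From the axis intercepts and sections: every point of the x-axis in the box is on the surface; one z-axis crossing is at z = 0.
Fitting integer coefficients to these (and the overall shape) gives p. Check: (0, -1, 0) on the y-axis lies on the surface, and p(0, -1, 0) = 0. ✓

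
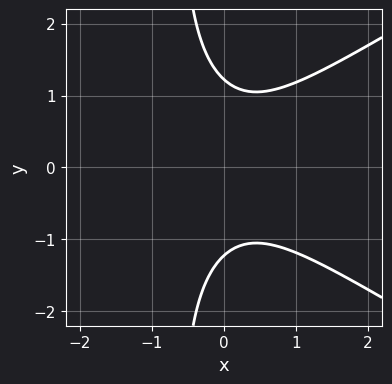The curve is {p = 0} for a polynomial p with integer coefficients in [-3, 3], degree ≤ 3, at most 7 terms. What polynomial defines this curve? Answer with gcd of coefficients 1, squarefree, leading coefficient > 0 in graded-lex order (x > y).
(a) deg p = 3. A generic line meets the curve in up to 3 points.
(b) Symmetries: the y ↦ −y reflection is a symmetry, so y appears only in even powers.
(c) Checking where it meets the axes: the curve avoids every integer x-axis point in the box.
(d) Matching integer coefficients to the picture gives p.

x^3 - 3*x*y^2 + 3*x^2 - 2*y^2 + 3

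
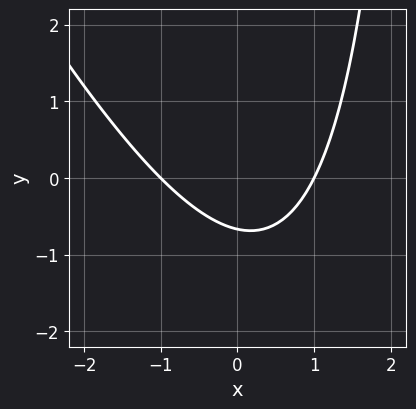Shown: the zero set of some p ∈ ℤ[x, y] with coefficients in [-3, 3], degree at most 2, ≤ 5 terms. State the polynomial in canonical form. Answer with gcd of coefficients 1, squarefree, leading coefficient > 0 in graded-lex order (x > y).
2*x^2 + x*y - 3*y - 2

deg p = 2. A generic line meets the curve in up to 2 points.
Observable constraints: among the integer gridlines, it crosses the x-axis at x ∈ {-1, 1}.
Assembling these constraints gives the stated polynomial.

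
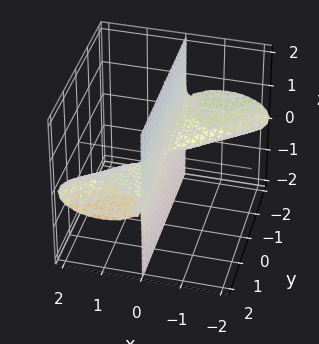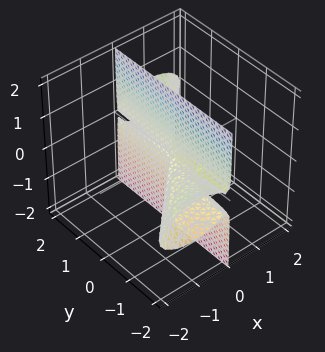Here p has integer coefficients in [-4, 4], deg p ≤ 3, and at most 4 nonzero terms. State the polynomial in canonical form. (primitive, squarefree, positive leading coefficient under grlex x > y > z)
x^3 - x^2*y + 3*x*z^2

The degree is 3 — no degree-2 surface has this shape.
Checking where it meets the axes: the visible z-axis segment lies entirely on the surface; it crosses the x-axis at the gridline x = 0; the visible y-axis segment lies entirely on the surface.
Together with the visible shape, these determine p as stated.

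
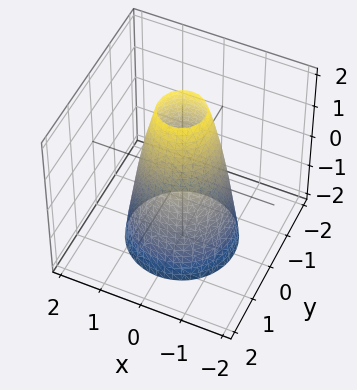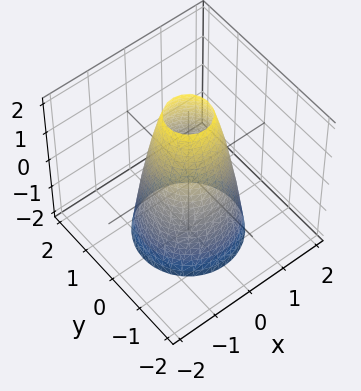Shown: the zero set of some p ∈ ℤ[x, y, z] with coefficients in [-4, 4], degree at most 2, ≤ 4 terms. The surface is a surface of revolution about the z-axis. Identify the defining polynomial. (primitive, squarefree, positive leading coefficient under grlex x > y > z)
3*x^2 + 3*y^2 + z - 3

1. deg p = 2.
2. Symmetries: the z-axis is an axis of rotation, so x and y enter only as x² + y².
3. Against the integer gridlines: no z-intercept at any integer in the box; among the integer gridlines, it crosses the y-axis at y ∈ {-1, 1}; a circular section at z = -2 has radius between 1 and 2.
4. Together with the visible shape, these determine p as stated.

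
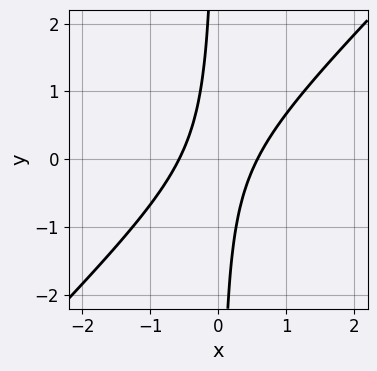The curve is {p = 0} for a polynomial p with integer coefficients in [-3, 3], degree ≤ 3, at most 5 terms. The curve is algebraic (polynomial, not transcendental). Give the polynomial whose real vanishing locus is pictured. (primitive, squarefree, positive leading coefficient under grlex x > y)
1. Degree: a generic line meets the curve in up to 2 points, so deg p = 2.
2. From the axis intercepts and sections: the curve avoids every integer y-axis point in the box.
3. Matching integer coefficients to the picture gives p.

3*x^2 - 3*x*y - 1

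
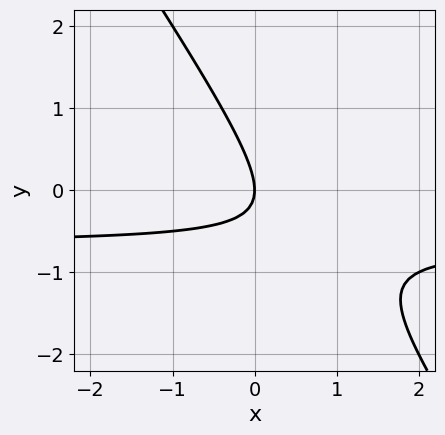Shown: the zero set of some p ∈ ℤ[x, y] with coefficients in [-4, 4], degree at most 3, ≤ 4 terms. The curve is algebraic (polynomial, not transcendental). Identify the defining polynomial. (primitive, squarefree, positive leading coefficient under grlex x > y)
3*x*y + 2*y^2 + 2*x

The degree is 2 — no degree-1 curve has this shape.
From the axis intercepts and sections: one x-axis crossing is at x = 0; it crosses the y-axis at the gridline y = 0.
Matching integer coefficients to the picture gives p.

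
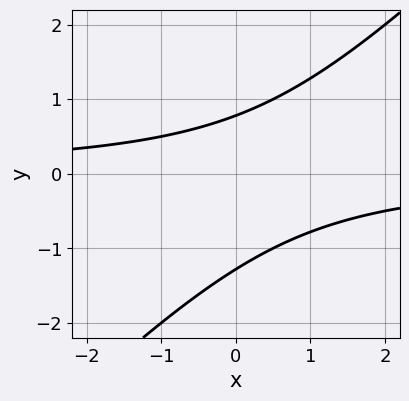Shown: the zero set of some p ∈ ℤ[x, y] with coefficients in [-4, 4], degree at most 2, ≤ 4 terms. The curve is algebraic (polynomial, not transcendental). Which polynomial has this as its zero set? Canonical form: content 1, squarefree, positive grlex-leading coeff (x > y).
2*x*y - 2*y^2 - y + 2

1. deg p = 2. A generic line meets the curve in up to 2 points.
2. Against the integer gridlines: no x-intercept at any integer in the box.
3. Assembling these constraints gives the stated polynomial.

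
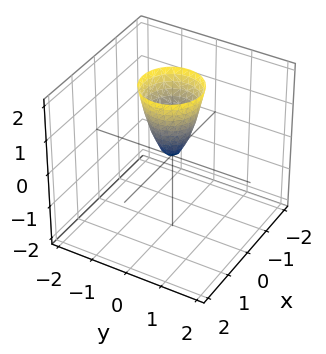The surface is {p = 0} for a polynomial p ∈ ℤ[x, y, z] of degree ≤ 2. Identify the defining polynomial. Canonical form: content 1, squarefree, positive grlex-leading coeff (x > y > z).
1. deg p = 2.
2. By symmetry, the z-axis is an axis of rotation, so x and y enter only as x² + y².
3. Checking where it meets the axes: one y-axis crossing is at y = 0; it meets the x-axis at x = 0 (among the integer gridlines); a circular section at z = 1 has radius between 0 and 1.
4. Assembling these constraints gives the stated polynomial.

3*x^2 + 3*y^2 - z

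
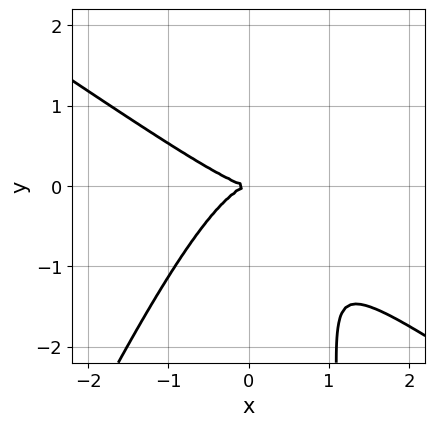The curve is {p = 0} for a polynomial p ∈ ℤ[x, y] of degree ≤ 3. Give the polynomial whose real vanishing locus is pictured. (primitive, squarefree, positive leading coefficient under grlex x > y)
3*x^3 + 3*x^2*y - 2*x*y^2 + 3*y^2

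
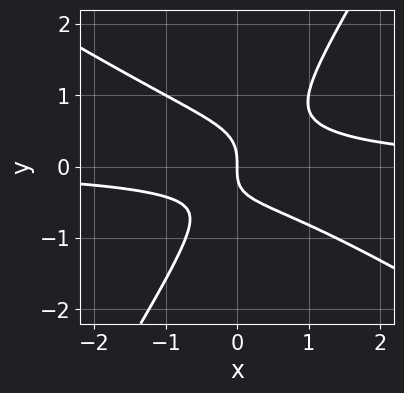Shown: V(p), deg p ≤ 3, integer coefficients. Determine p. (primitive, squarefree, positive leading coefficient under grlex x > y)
Degree: the shape is more complex than any degree-2 curve, so deg p = 3.
Reading off the gridlines: one y-axis crossing is at y = 0; it meets the x-axis at x = 0 (among the integer gridlines).
The integer polynomial consistent with all of this is the stated p.

3*x^2*y + 3*x*y^2 - 3*y^3 - x*y - 2*x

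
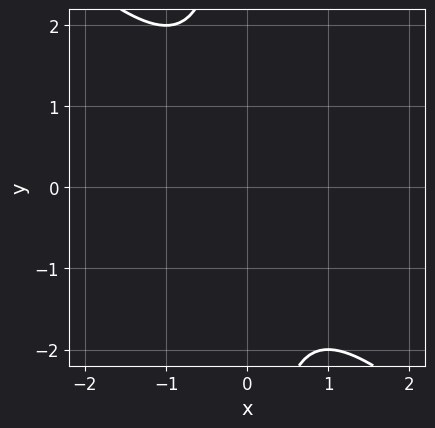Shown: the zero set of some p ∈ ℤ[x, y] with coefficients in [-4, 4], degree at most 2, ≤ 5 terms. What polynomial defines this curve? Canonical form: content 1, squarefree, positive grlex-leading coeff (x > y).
deg p = 2. A generic line meets the curve in up to 2 points.
From the axis intercepts and sections: the curve avoids every integer x-axis point in the box; it misses every integer gridline on the y-axis.
Matching integer coefficients to the picture gives p.

x^2 + x*y + 1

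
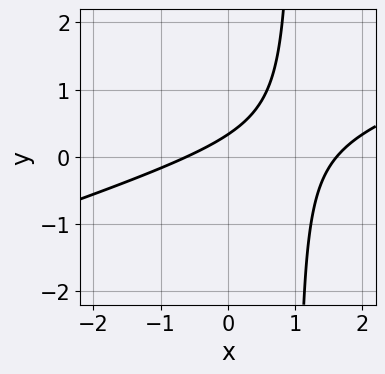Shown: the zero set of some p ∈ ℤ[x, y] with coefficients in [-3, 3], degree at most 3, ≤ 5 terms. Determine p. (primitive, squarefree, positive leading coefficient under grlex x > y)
x^2 - 3*x*y - x + 3*y - 1

(a) Degree: a generic line meets the curve in up to 2 points, so deg p = 2.
(b) Solving for integer coefficients yields p as stated.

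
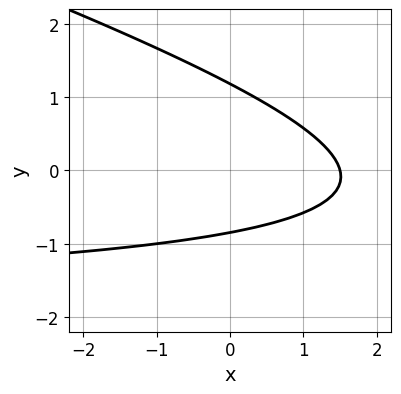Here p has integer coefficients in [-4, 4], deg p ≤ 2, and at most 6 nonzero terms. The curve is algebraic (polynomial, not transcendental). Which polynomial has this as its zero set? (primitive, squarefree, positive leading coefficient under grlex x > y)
First, the degree is 2 — no degree-1 curve has this shape.
Finally, the integer polynomial consistent with all of this is the stated p.

x*y + 3*y^2 + 2*x - y - 3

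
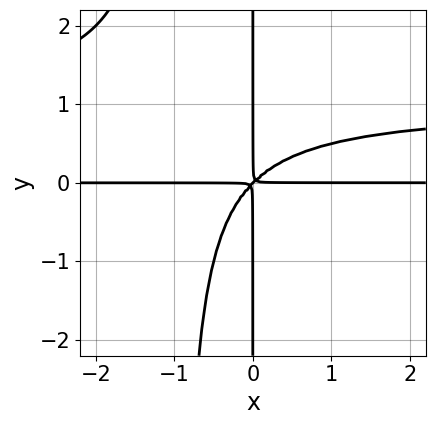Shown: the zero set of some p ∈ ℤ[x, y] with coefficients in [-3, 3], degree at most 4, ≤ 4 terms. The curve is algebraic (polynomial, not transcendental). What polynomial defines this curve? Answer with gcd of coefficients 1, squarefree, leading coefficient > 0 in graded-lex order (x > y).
x^2*y^2 - x^2*y + x*y^2

First, the degree is 4 — a generic line meets the curve in up to 4 points.
Then, from the axis intercepts and sections: the visible y-axis segment lies entirely on the curve; the visible x-axis segment lies entirely on the curve.
Finally, the integer polynomial consistent with all of this is the stated p.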